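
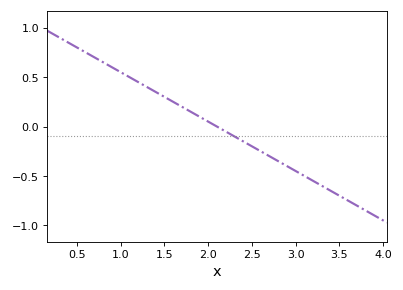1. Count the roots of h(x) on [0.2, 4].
1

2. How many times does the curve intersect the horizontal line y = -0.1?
1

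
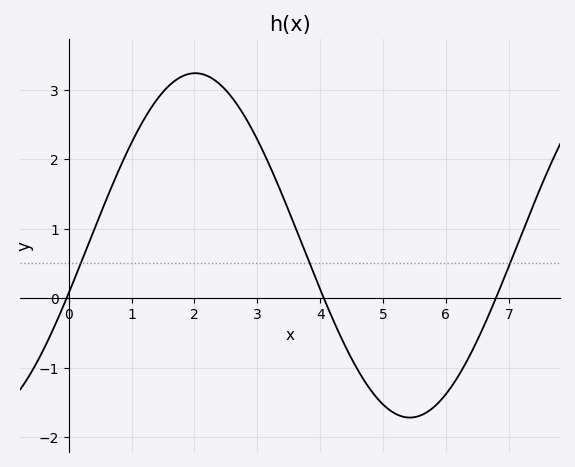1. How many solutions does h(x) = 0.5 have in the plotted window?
3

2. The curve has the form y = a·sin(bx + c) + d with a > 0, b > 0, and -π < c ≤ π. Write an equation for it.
y = 2.48sin(0.92x - 0.28) + 0.76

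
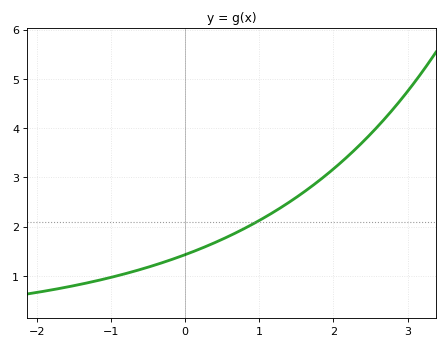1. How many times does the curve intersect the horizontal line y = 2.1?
1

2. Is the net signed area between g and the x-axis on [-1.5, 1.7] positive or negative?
positive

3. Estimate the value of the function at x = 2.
3.17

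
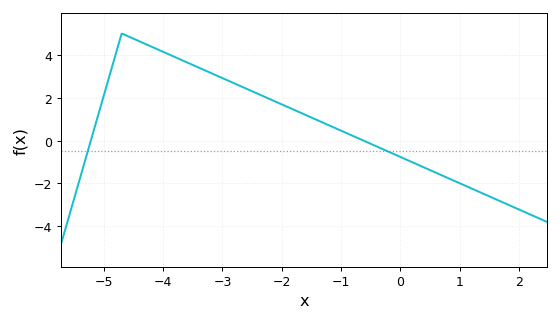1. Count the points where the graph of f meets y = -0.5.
2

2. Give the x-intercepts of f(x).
-5.22, -0.621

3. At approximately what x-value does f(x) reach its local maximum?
-4.7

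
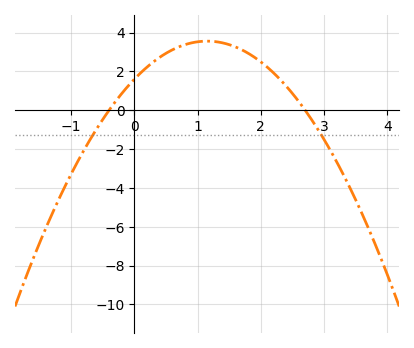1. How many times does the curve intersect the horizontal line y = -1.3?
2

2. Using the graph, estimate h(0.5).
3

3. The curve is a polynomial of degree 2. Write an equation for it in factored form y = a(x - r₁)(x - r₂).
y = -1.48(x + 0.4)(x - 2.7)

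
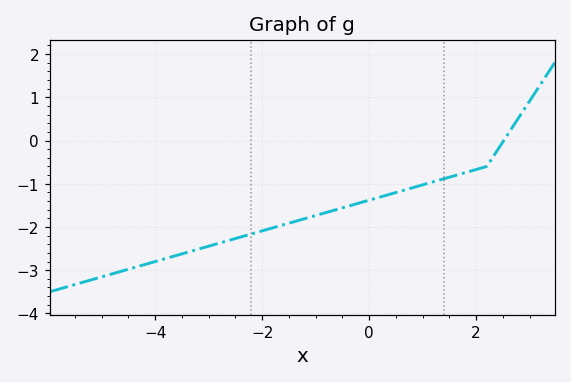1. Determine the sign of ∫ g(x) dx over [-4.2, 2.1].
negative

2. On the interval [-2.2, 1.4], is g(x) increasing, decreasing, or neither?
increasing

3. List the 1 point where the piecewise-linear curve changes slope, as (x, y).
(2.2, -0.6)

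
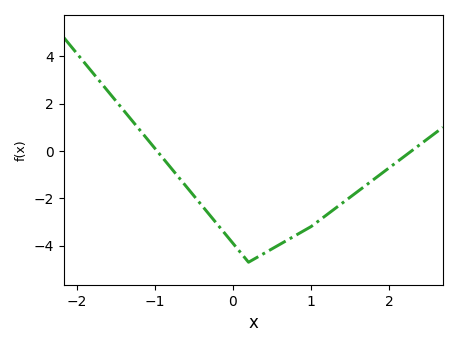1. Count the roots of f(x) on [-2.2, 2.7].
2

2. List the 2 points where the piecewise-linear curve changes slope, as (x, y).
(0.2, -4.7); (1, -3.2)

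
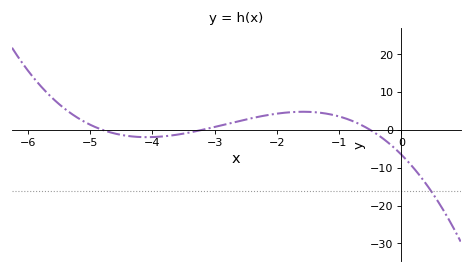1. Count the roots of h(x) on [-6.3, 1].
3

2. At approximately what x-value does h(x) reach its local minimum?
-4.09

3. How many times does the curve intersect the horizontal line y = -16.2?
1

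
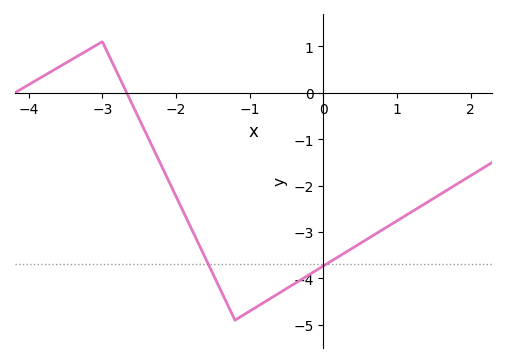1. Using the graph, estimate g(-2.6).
-0.2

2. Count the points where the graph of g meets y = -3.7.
2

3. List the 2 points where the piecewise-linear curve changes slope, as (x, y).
(-3, 1.1); (-1.2, -4.9)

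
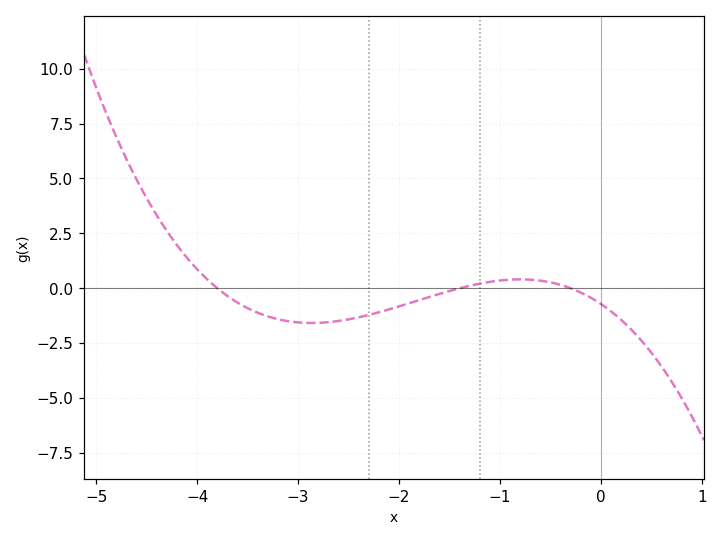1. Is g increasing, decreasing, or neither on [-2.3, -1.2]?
increasing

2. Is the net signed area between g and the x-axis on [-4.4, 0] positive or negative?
negative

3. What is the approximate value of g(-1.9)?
-0.5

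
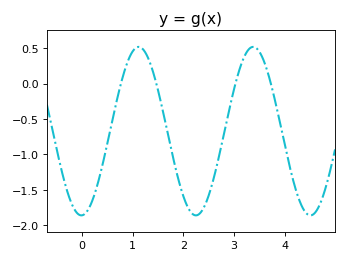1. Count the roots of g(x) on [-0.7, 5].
4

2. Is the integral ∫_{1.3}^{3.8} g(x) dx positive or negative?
negative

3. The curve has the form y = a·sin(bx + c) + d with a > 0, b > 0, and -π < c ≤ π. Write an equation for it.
y = 1.19sin(2.8x - 1.5) - 0.67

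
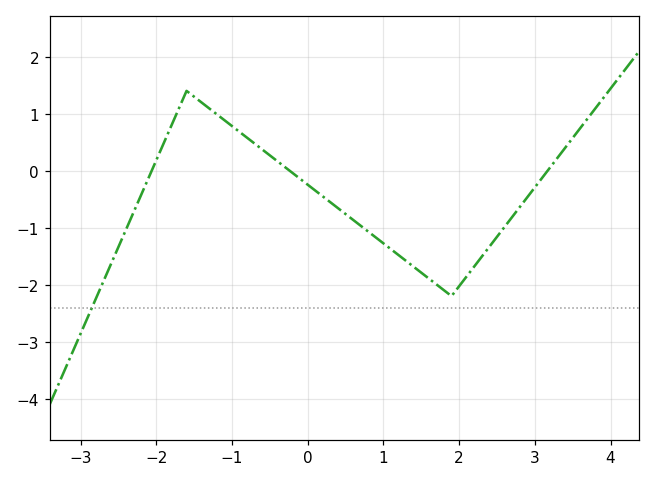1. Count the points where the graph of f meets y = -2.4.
1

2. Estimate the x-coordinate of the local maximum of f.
-1.6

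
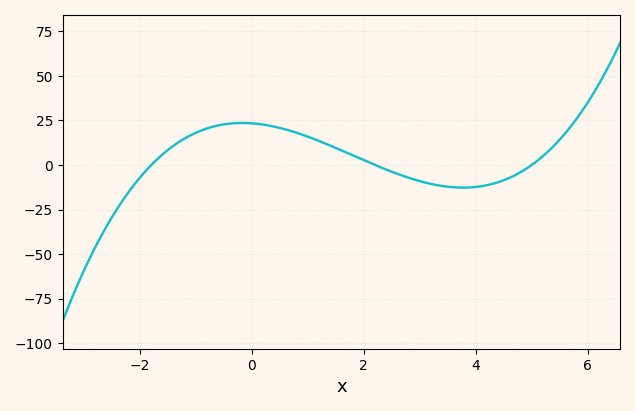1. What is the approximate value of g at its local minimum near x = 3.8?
-12.7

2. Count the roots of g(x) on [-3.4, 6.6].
3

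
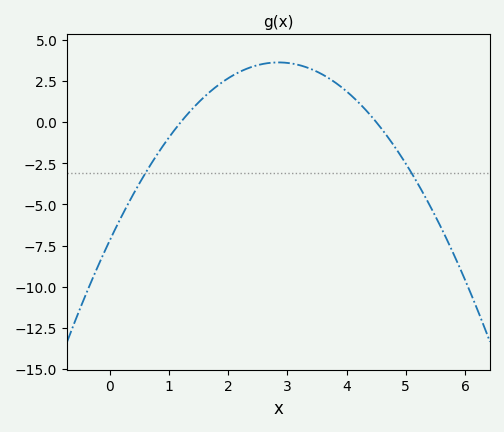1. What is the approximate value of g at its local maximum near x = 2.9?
3.6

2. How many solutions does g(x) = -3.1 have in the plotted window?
2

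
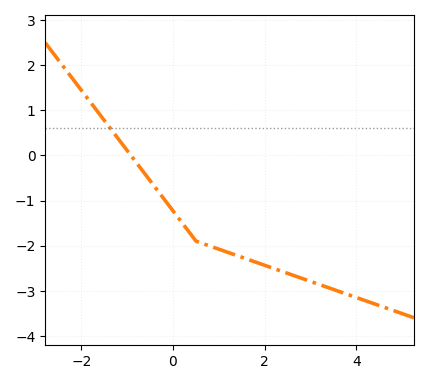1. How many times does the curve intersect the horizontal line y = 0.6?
1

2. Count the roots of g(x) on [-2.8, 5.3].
1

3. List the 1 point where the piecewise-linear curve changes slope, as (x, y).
(0.5, -1.9)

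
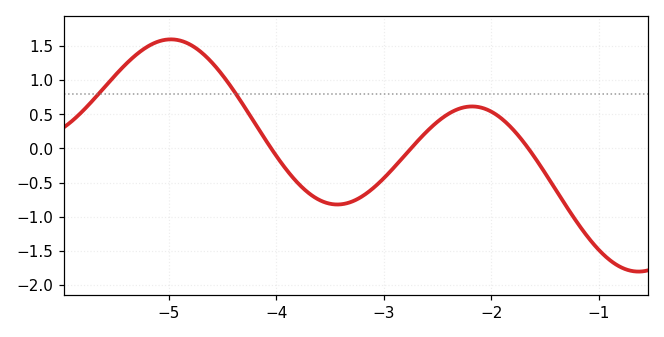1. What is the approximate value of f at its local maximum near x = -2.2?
0.614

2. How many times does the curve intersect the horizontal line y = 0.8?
2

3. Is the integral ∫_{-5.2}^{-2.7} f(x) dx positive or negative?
positive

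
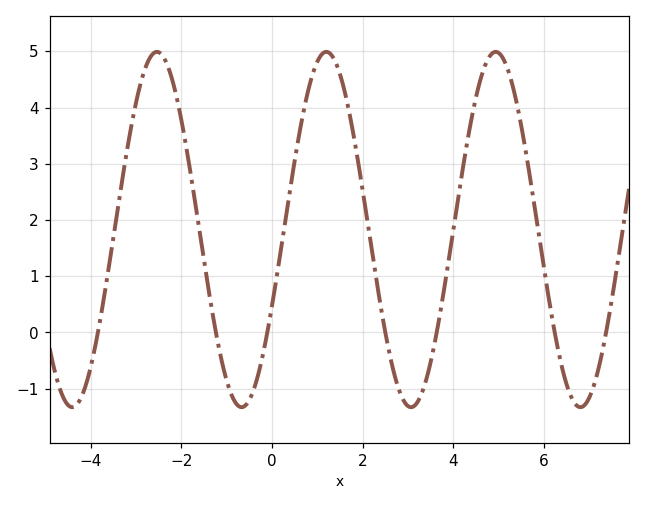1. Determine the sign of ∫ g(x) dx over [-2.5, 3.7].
positive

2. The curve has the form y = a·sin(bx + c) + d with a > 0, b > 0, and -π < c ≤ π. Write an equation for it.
y = 3.16sin(1.68x - 0.442) + 1.83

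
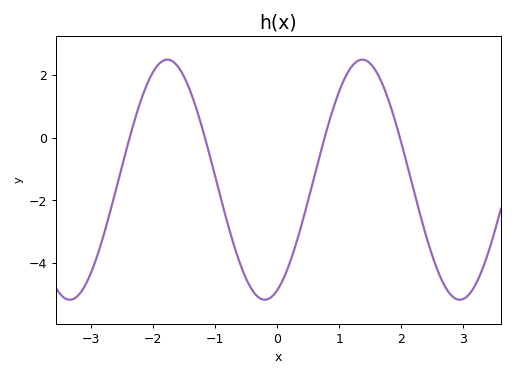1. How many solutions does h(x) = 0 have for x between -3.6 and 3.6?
4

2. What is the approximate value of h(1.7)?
1.6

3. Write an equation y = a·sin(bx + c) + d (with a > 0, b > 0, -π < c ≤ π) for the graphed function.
y = 3.83sin(2x - 1.2) - 1.34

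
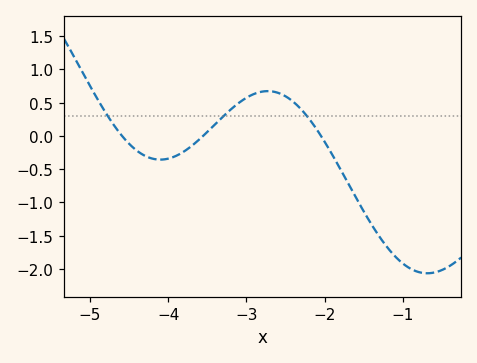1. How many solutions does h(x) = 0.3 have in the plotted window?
3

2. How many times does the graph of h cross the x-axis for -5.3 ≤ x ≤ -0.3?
3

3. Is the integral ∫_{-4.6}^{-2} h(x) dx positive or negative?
positive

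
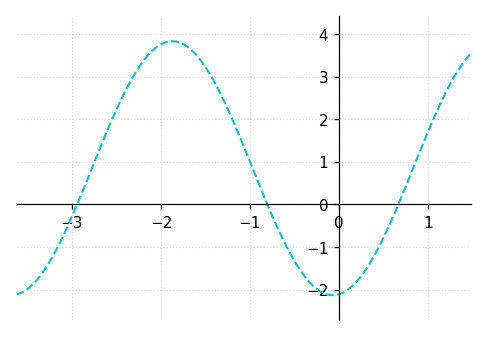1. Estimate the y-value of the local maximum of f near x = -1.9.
3.83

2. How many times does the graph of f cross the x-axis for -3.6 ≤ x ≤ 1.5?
3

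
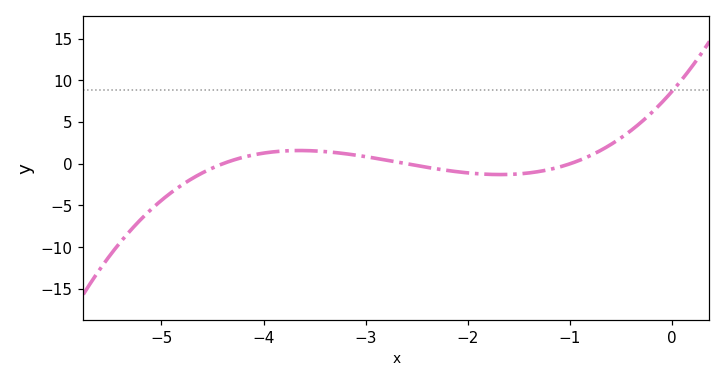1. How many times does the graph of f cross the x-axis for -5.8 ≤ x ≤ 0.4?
3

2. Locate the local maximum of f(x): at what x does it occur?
-3.65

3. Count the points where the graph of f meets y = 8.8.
1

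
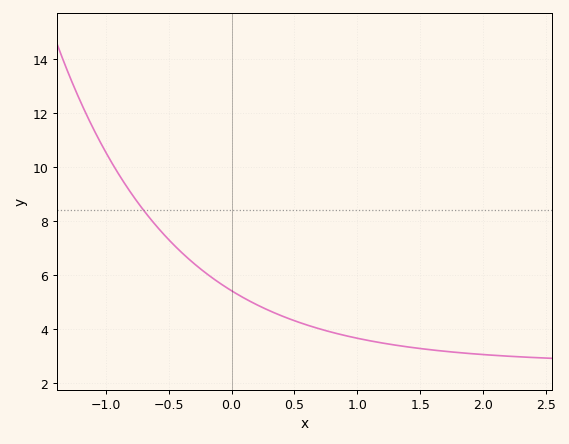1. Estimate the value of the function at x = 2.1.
3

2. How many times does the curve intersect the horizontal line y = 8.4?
1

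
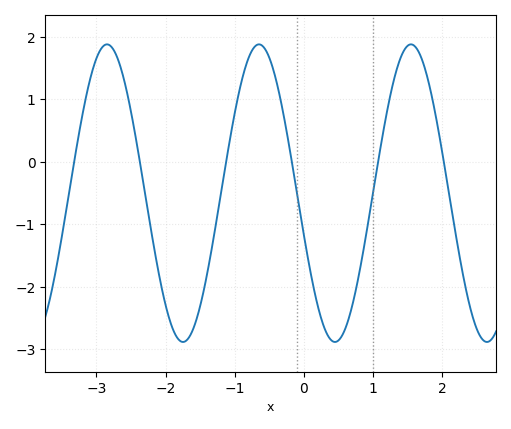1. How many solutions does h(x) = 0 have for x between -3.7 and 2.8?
6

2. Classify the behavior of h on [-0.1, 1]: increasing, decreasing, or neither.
neither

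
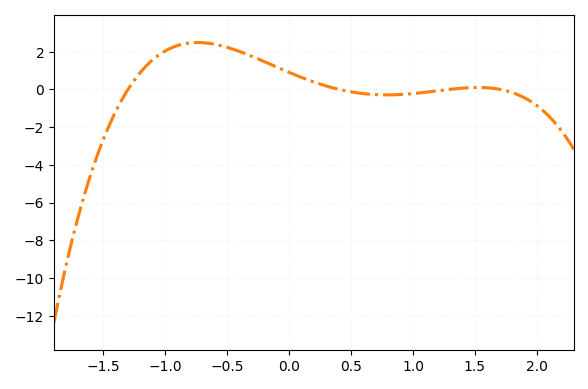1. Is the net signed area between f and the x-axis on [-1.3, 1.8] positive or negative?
positive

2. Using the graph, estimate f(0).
0.896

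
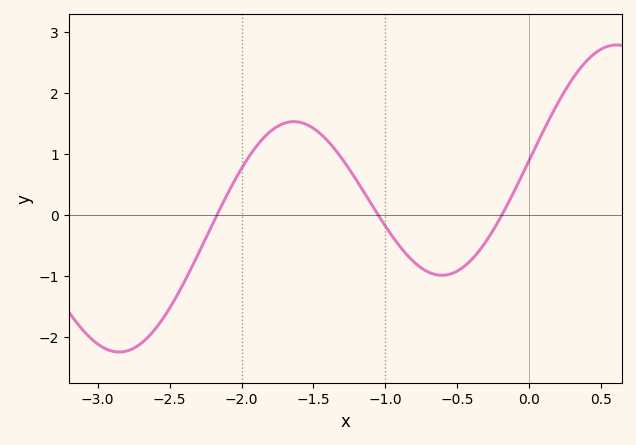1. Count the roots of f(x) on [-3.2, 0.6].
3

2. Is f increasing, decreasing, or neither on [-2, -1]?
neither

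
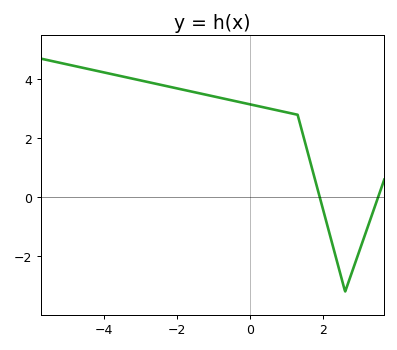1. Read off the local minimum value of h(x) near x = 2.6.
-3.19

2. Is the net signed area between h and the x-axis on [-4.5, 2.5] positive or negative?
positive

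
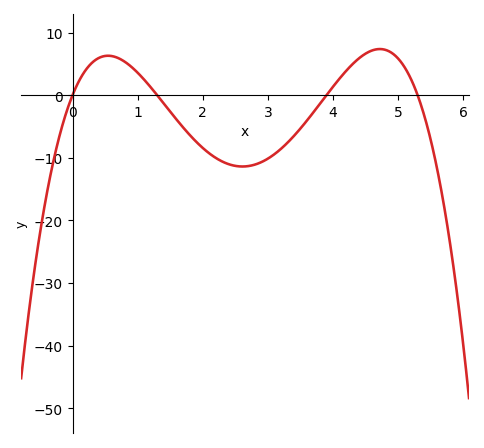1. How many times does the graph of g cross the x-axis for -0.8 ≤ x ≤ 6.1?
4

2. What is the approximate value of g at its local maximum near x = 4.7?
7.37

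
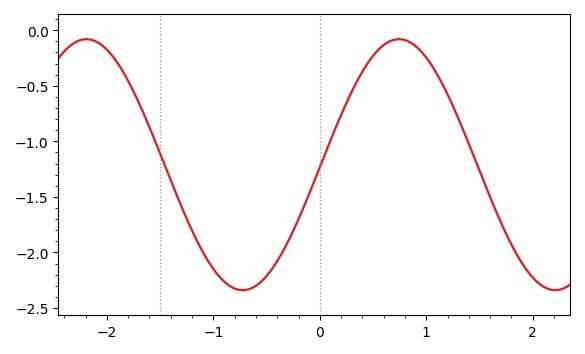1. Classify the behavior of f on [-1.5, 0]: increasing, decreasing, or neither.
neither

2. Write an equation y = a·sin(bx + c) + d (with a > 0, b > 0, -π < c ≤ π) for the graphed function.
y = 1.13sin(2.14x - 0.02) - 1.21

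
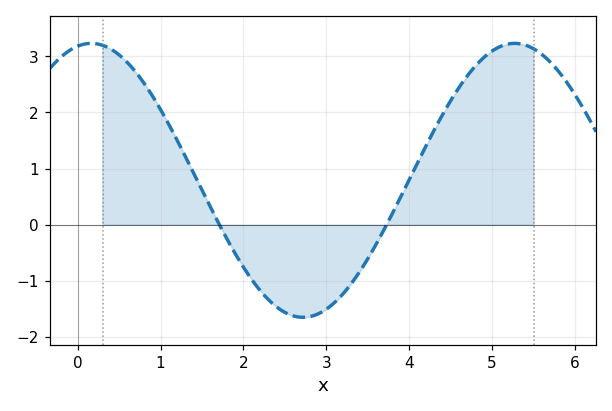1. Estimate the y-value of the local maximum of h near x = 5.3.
3.2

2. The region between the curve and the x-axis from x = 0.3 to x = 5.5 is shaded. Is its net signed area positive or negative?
positive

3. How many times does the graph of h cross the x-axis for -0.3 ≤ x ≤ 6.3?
2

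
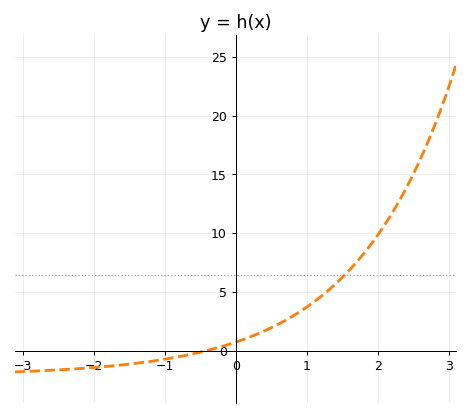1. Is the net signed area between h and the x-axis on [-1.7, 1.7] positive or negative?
positive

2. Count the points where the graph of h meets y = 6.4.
1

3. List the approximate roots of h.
-0.4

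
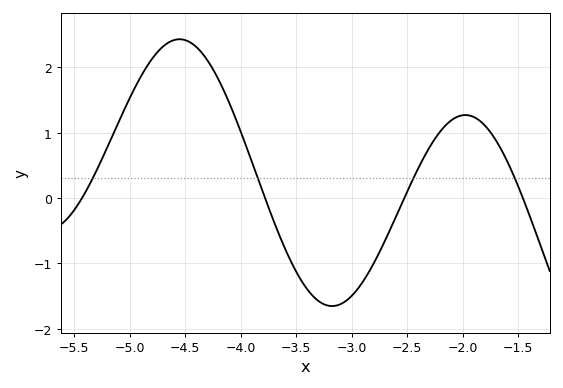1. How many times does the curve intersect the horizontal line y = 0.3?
4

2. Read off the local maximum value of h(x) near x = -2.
1.27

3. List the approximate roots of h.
-5.43, -3.78, -2.52, -1.46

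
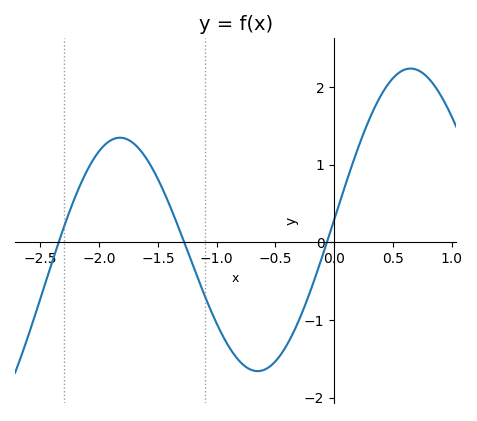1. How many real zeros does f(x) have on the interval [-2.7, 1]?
3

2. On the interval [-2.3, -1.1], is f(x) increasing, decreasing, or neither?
neither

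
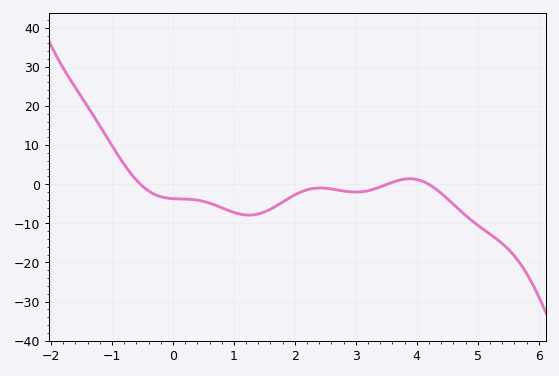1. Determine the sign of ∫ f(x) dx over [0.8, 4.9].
negative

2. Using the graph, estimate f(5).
-10.5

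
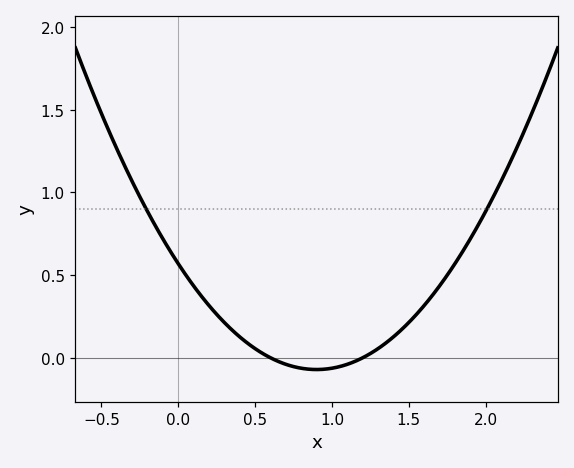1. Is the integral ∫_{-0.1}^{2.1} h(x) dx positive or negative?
positive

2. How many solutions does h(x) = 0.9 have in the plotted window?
2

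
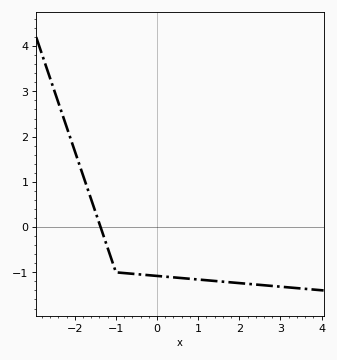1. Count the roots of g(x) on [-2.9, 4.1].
1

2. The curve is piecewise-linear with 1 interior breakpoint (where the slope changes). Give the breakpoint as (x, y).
(-1, -1)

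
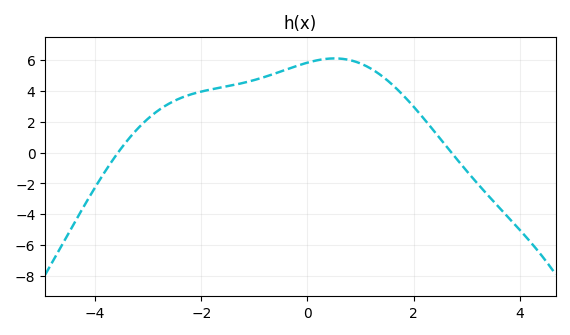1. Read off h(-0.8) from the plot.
4.9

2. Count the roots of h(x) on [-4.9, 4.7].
2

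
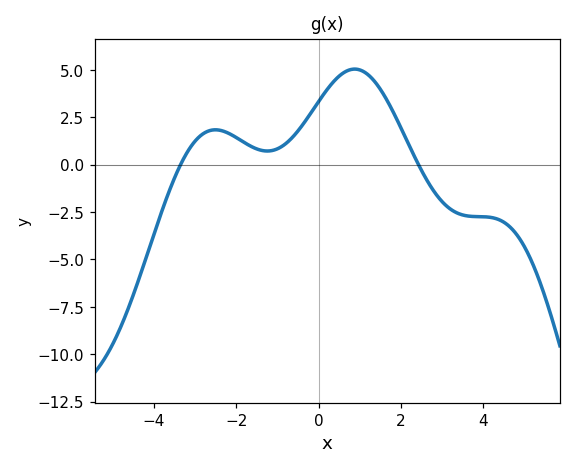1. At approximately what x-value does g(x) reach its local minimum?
-1.24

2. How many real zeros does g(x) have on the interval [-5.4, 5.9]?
2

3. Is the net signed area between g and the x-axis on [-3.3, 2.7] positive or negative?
positive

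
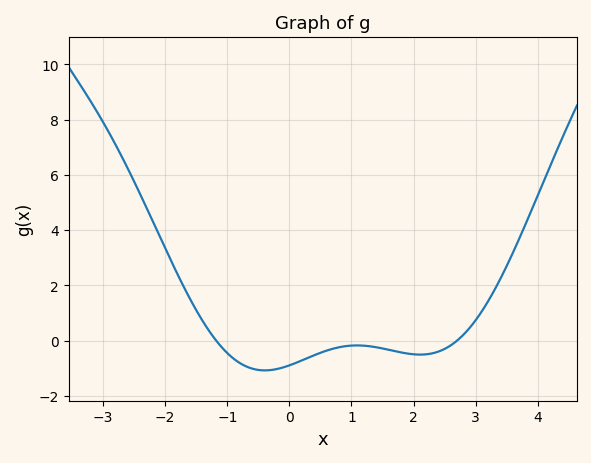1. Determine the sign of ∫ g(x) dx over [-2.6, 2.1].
positive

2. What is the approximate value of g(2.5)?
-0.298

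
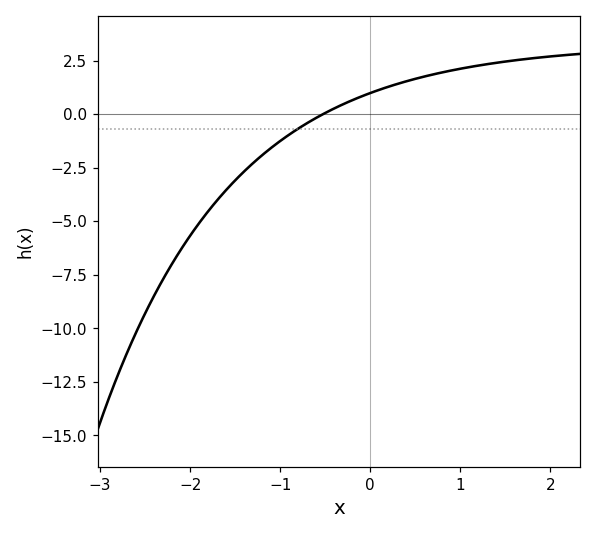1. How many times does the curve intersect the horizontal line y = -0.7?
1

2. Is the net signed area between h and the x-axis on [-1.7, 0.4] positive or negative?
negative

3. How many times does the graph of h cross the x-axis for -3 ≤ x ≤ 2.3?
1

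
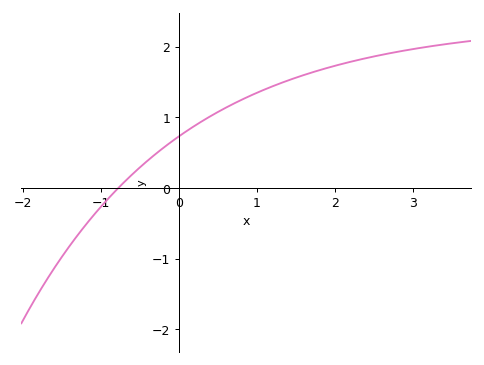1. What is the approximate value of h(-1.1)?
-0.397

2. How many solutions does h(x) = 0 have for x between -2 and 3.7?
1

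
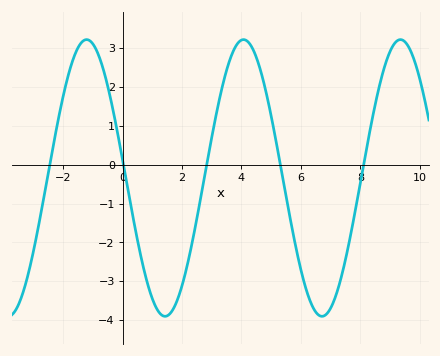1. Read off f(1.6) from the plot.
-3.8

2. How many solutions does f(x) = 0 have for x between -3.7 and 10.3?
5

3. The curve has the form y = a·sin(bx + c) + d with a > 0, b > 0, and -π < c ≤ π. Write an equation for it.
y = 3.56sin(1.2x + 3) - 0.34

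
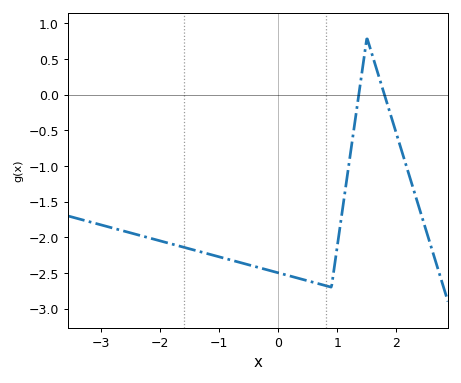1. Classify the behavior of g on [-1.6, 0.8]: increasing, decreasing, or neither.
decreasing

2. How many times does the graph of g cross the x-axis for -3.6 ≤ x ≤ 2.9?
2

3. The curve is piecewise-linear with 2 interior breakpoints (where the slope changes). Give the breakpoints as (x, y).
(0.9, -2.7); (1.5, 0.8)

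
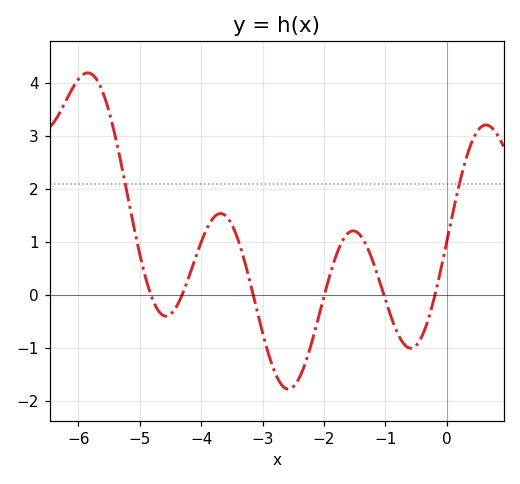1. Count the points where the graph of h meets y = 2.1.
2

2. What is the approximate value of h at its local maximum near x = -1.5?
1.2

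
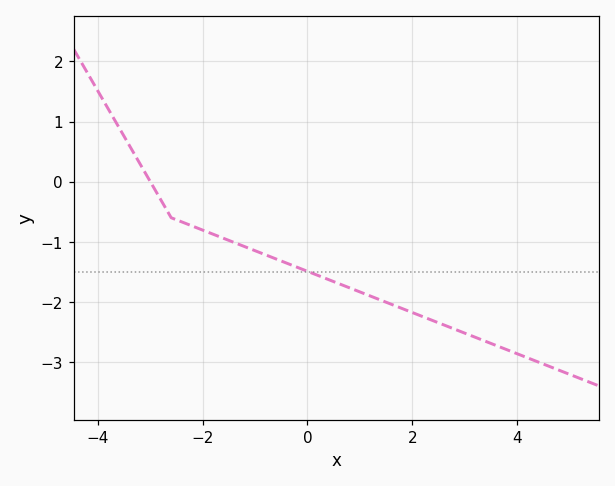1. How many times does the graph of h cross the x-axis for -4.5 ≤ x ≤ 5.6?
1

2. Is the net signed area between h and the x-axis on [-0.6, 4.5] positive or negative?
negative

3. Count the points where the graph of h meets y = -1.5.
1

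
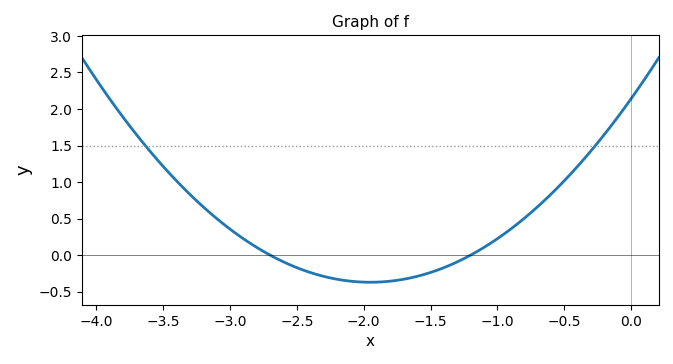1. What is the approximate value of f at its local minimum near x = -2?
-0.371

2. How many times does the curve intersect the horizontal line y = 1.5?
2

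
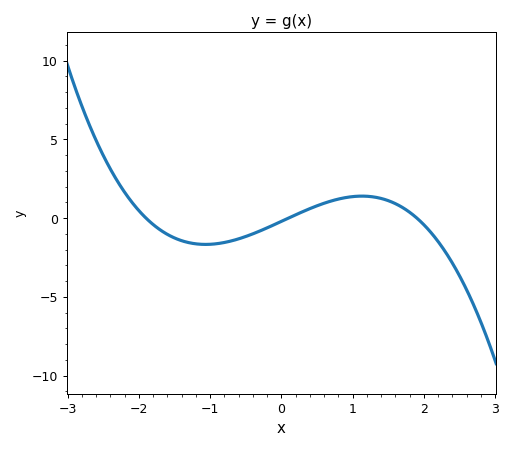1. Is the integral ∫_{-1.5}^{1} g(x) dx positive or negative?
negative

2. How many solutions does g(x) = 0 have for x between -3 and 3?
3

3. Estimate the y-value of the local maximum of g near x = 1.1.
1.39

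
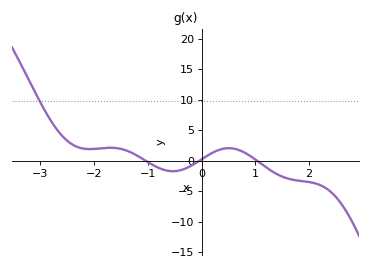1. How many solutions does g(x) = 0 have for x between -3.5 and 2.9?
3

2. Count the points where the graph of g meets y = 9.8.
1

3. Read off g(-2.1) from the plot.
2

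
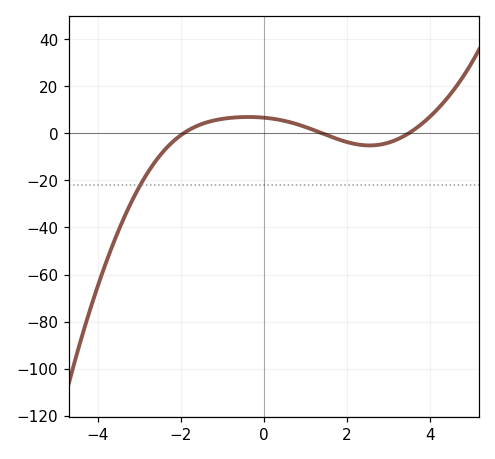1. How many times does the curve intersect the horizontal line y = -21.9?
1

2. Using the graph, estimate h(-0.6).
6.84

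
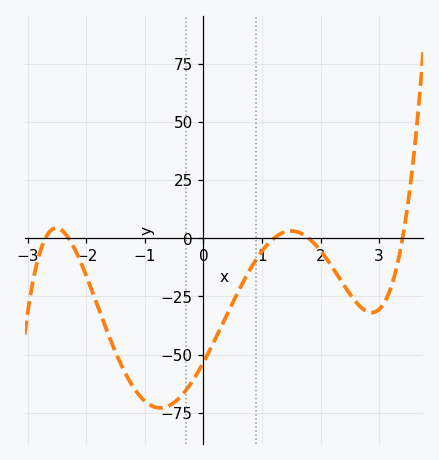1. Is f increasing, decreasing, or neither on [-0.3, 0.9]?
increasing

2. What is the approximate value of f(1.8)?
0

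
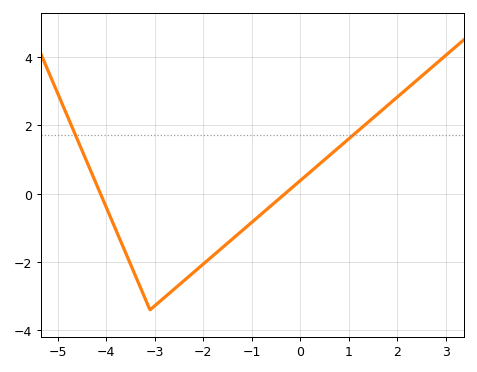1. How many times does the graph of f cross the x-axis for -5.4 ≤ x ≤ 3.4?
2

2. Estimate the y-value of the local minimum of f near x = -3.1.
-3.4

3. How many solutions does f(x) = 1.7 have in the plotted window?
2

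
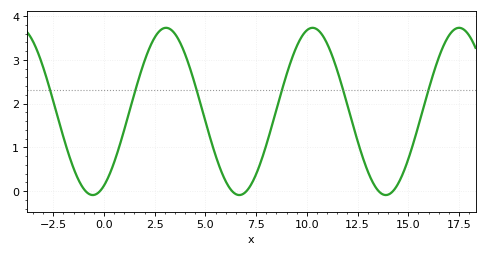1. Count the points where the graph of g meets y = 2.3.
6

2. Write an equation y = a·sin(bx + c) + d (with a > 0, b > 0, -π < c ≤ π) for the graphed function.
y = 1.91sin(0.87x - 1.09) + 1.82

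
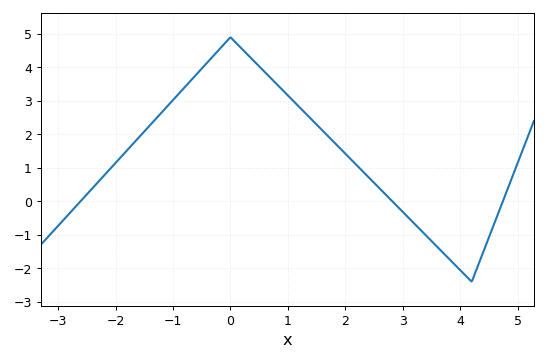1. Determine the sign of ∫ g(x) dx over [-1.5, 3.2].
positive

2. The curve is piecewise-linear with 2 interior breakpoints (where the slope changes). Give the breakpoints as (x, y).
(0, 4.9); (4.2, -2.4)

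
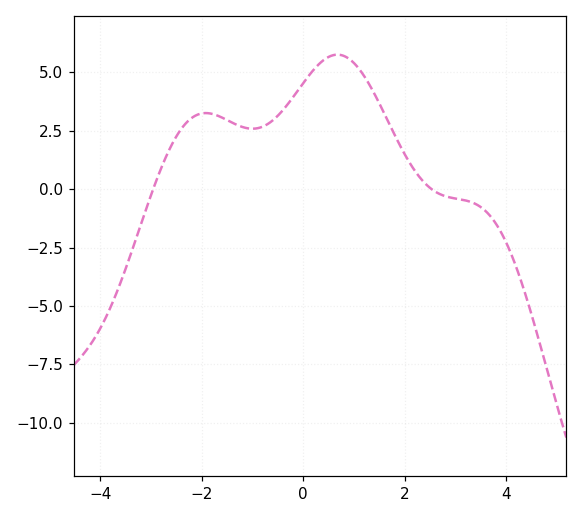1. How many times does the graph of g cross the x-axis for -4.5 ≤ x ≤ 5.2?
2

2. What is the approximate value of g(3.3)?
-0.543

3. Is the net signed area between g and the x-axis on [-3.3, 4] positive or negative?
positive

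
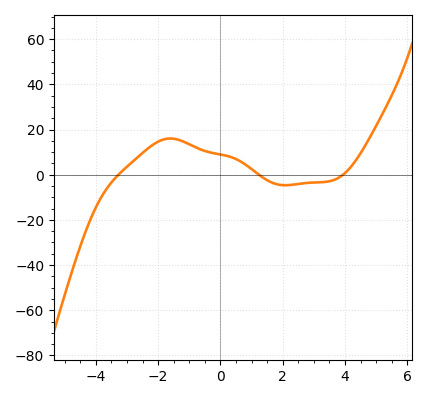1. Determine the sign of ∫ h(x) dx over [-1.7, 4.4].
positive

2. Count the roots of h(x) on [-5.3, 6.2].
3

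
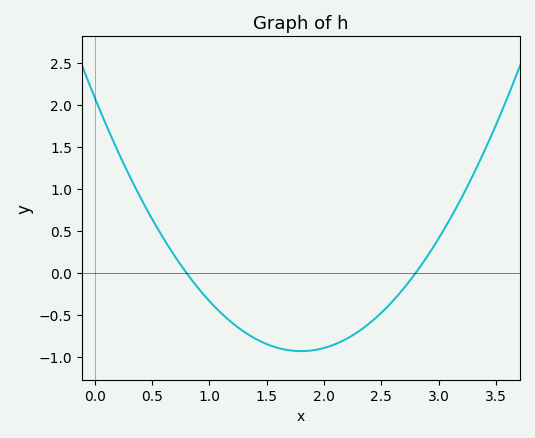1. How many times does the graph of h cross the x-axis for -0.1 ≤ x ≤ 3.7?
2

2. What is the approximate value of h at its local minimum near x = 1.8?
-0.93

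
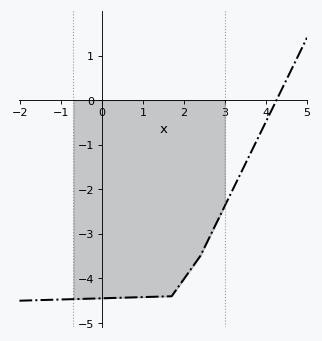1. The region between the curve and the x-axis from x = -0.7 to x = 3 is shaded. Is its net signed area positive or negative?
negative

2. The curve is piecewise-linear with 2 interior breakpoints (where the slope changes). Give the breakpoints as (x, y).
(1.7, -4.4); (2.4, -3.5)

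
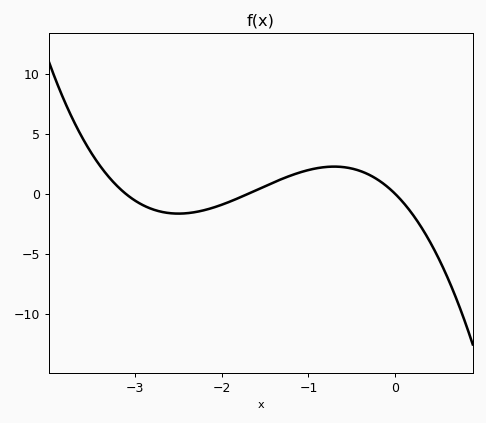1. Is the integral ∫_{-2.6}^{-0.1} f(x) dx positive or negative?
positive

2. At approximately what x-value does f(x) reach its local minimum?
-2.5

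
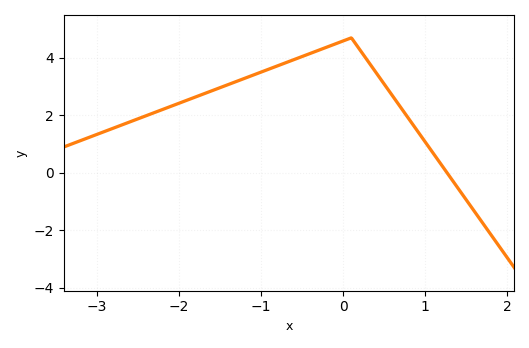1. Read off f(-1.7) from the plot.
2.8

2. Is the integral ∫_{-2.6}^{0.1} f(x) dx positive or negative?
positive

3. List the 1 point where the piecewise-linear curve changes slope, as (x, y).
(0.1, 4.7)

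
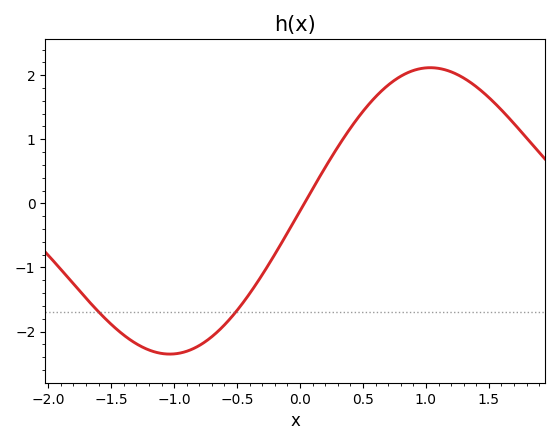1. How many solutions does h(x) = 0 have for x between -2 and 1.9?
1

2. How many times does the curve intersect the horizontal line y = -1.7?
2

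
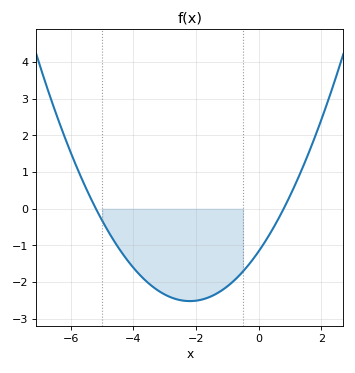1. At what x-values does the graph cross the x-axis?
-5.2, 0.8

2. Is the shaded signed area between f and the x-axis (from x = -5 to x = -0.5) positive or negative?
negative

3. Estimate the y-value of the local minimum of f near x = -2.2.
-2.52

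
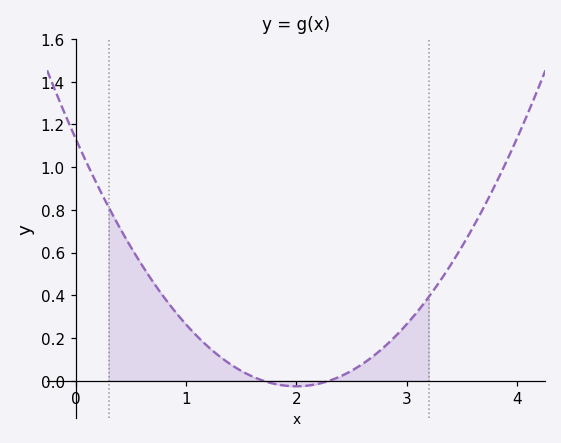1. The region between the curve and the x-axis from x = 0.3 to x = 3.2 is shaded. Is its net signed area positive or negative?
positive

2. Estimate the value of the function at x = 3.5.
0.626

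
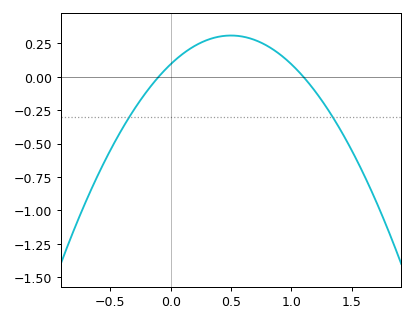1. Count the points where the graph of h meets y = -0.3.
2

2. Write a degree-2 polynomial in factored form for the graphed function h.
y = -0.86(x + 0.1)(x - 1.1)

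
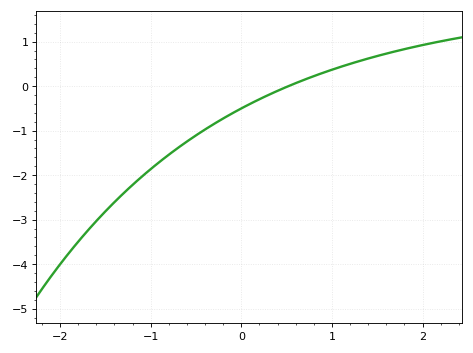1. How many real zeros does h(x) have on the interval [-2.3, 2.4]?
1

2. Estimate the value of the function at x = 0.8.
0.226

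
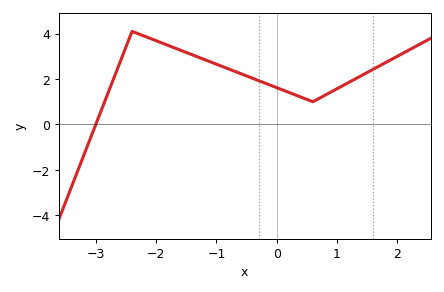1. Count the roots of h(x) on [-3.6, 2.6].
1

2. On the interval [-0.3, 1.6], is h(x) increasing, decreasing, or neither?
neither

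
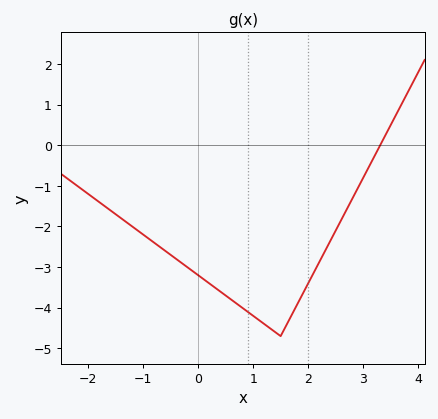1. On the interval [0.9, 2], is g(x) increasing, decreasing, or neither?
neither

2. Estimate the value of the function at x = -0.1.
-3.1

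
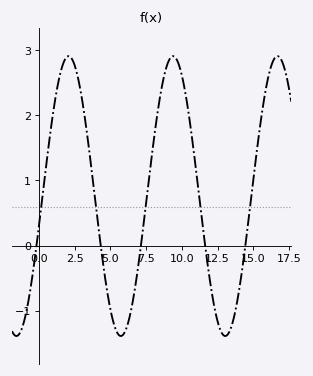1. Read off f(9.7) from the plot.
2.83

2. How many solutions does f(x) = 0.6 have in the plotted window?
5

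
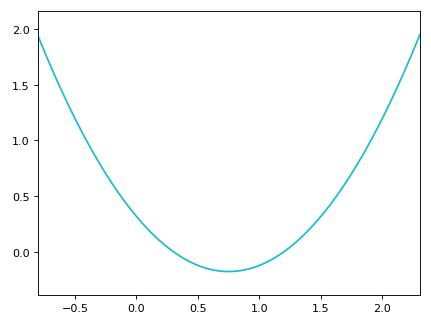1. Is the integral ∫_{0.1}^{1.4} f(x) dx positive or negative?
negative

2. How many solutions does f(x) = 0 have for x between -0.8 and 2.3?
2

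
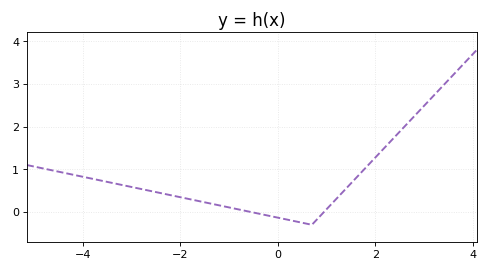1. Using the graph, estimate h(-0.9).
0.083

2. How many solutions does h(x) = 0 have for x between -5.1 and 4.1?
2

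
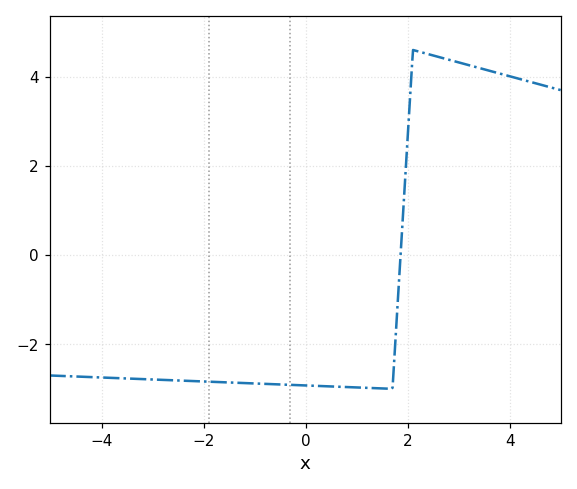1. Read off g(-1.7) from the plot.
-2.8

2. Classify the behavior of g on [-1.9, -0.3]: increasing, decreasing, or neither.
decreasing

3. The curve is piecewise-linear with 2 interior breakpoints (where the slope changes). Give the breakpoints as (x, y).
(1.7, -3); (2.1, 4.6)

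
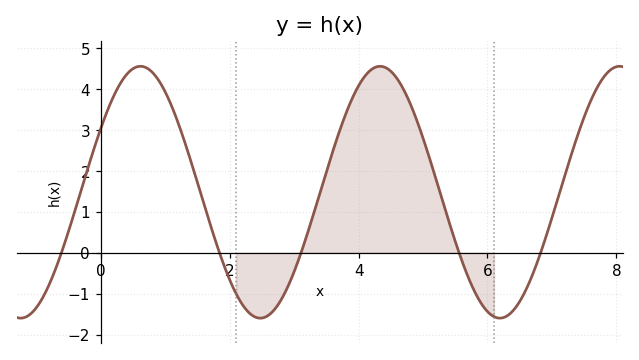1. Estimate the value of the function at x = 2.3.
-1.47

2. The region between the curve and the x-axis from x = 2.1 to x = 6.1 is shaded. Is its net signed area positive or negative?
positive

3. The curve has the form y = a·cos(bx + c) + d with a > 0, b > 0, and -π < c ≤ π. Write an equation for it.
y = 3.08cos(1.69x - 1.04) + 1.48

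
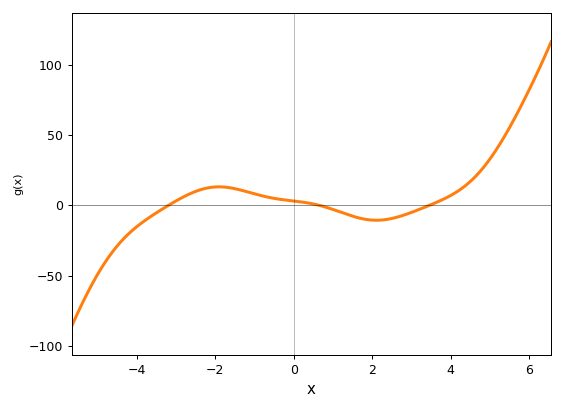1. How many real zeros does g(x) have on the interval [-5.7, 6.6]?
3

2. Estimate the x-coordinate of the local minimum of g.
2.11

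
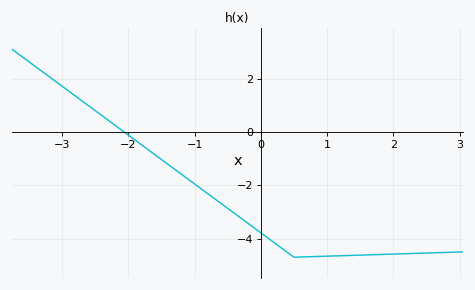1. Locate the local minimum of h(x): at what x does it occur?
0.5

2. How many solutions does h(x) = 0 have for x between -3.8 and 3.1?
1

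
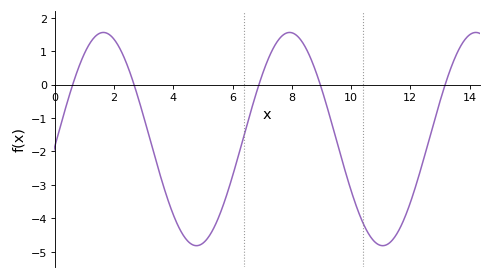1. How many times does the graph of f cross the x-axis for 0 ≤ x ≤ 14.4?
5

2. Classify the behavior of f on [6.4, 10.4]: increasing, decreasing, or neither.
neither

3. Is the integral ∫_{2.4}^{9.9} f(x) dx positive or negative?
negative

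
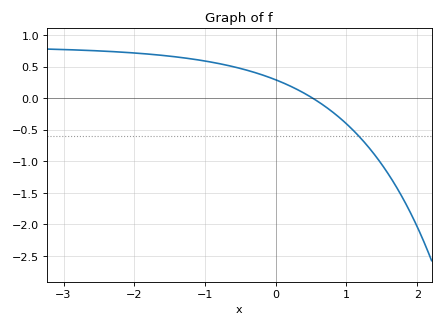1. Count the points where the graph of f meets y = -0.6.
1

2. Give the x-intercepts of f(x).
0.5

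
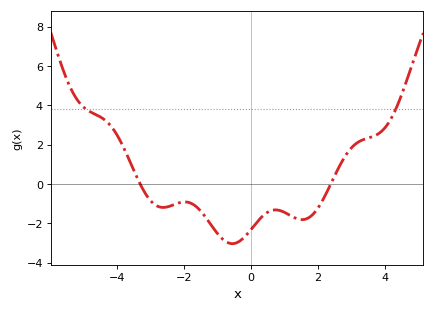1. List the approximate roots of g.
-3.32, 2.38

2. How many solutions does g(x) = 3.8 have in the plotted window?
2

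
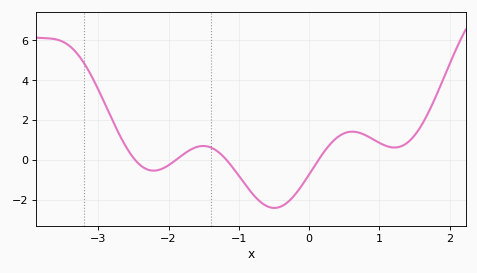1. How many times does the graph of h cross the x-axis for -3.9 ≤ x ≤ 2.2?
4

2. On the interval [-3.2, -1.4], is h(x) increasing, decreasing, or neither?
neither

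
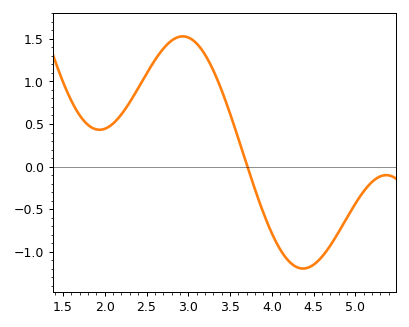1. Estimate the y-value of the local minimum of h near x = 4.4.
-1.2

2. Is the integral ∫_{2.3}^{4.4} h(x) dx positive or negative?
positive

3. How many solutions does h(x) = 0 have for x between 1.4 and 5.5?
1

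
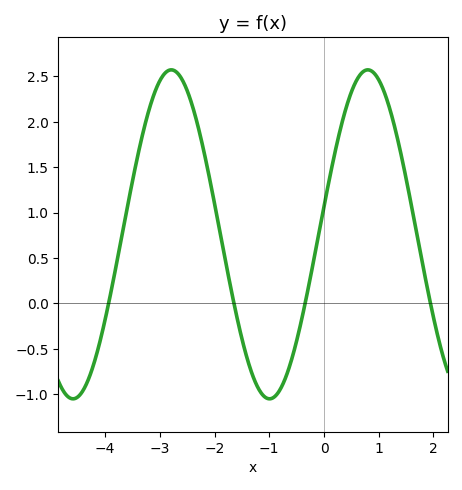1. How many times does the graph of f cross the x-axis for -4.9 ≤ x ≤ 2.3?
4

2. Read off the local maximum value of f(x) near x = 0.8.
2.55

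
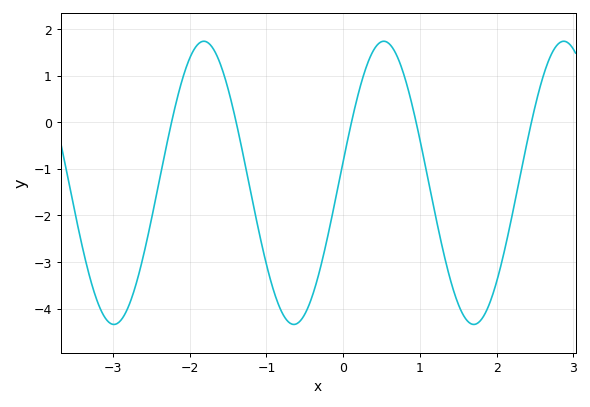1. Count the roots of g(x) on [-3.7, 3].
5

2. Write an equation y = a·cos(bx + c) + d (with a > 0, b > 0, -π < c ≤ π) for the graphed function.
y = 3.04cos(2.7x - 1.4) - 1.3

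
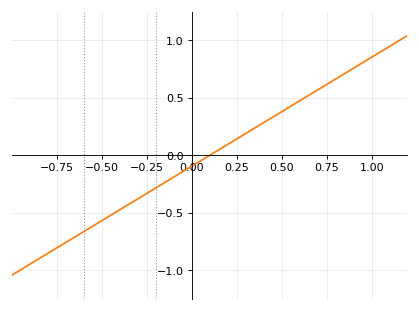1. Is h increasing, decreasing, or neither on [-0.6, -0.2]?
increasing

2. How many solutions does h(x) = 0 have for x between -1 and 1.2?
1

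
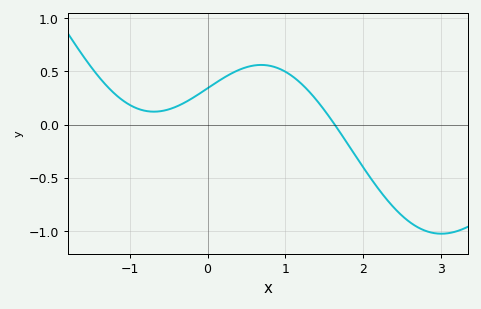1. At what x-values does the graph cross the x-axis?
1.6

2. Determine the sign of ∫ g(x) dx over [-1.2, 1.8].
positive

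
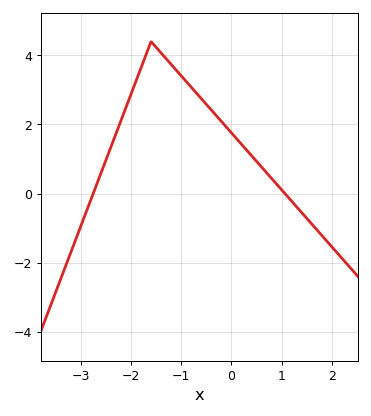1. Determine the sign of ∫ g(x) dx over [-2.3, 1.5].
positive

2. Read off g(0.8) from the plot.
0.4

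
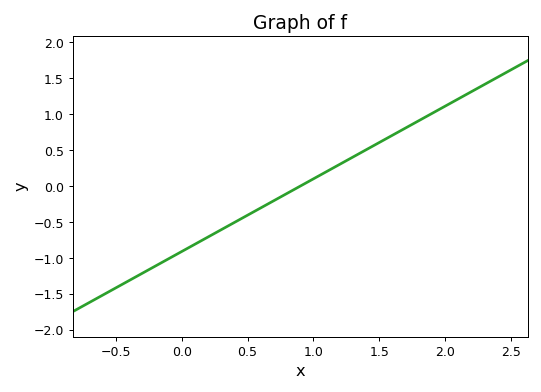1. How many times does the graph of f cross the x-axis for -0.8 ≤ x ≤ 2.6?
1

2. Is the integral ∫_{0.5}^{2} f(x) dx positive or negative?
positive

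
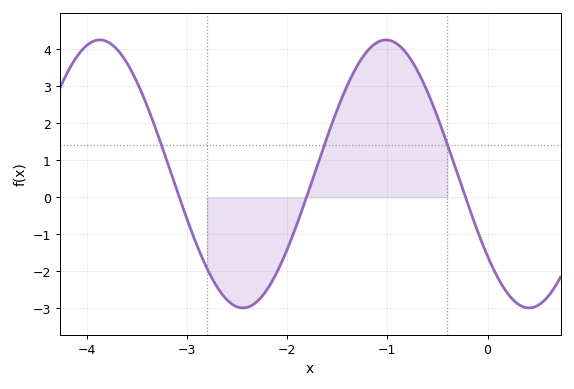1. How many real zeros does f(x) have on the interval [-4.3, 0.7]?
3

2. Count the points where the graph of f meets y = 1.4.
3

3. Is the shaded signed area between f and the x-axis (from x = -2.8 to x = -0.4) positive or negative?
positive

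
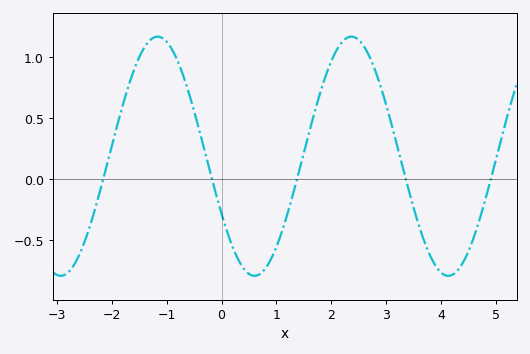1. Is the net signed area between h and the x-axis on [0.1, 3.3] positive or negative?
positive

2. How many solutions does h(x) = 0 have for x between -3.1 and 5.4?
5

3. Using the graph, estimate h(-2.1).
0.096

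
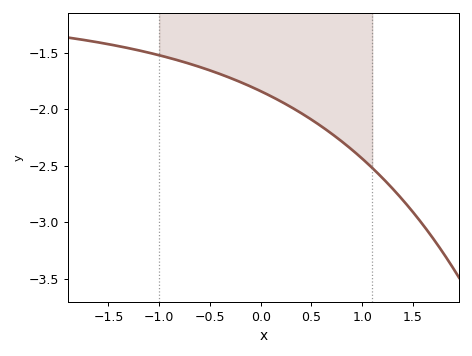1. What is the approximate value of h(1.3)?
-2.7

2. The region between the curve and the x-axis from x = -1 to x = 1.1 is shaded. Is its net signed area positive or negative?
negative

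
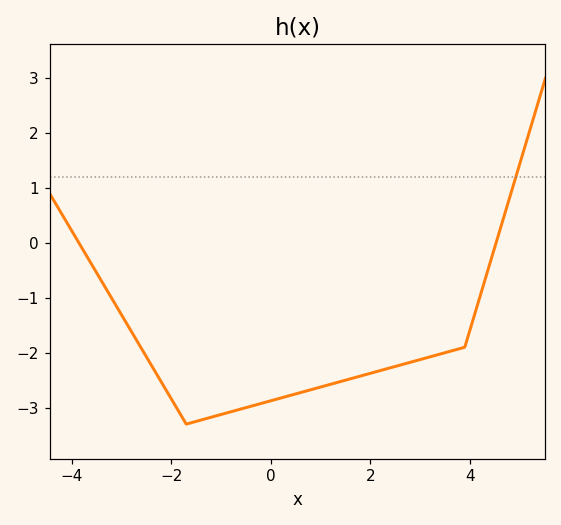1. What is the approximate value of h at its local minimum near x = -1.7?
-3.3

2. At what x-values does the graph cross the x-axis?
-3.8, 4.6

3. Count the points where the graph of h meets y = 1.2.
1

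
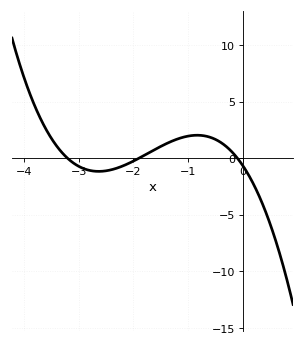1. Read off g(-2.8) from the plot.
-1.07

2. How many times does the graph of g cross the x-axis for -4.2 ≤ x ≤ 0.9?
3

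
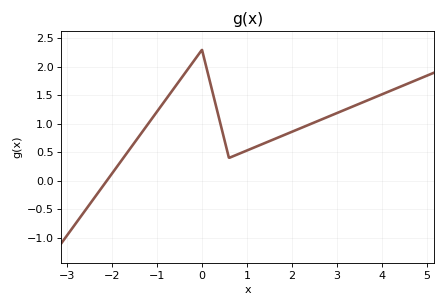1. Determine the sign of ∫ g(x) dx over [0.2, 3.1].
positive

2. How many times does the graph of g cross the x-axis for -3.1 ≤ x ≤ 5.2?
1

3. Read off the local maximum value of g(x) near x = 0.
2.3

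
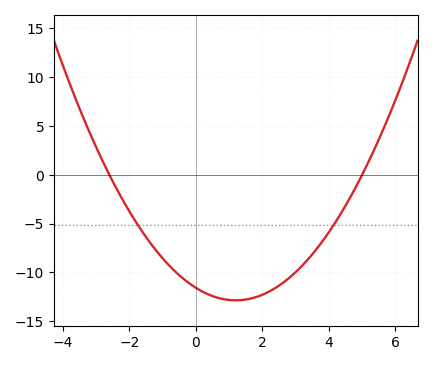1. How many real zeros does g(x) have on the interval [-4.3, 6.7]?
2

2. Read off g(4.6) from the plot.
-2.5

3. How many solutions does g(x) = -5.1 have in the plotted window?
2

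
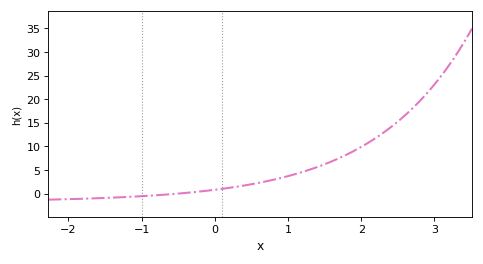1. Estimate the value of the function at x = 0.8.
2.97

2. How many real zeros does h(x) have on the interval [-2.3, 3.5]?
1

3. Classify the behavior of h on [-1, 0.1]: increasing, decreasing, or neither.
increasing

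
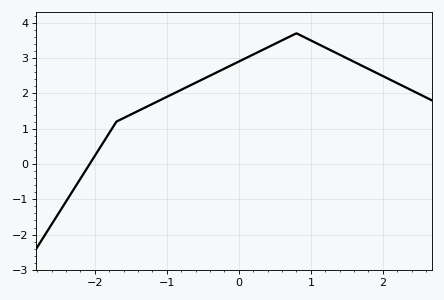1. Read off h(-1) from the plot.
1.9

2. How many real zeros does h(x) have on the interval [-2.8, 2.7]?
1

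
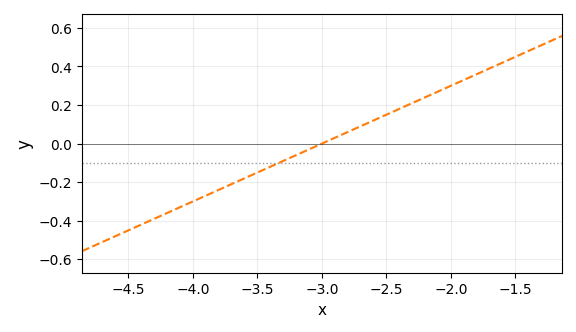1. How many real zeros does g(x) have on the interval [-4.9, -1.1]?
1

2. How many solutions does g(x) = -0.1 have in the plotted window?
1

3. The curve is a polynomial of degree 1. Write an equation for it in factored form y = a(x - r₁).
y = 0.3(x + 3)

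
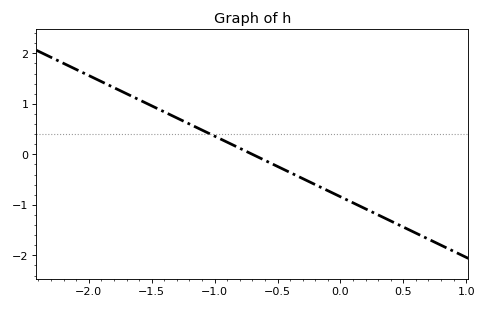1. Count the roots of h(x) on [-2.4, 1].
1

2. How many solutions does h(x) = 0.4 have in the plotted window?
1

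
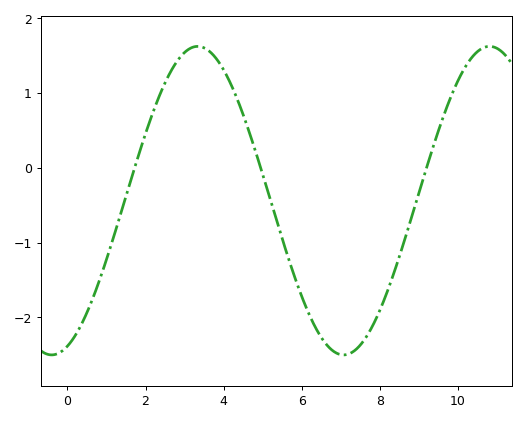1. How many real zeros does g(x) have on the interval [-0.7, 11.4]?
3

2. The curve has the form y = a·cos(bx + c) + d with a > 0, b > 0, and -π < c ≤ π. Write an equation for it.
y = 2.06cos(0.84x - 2.8) - 0.44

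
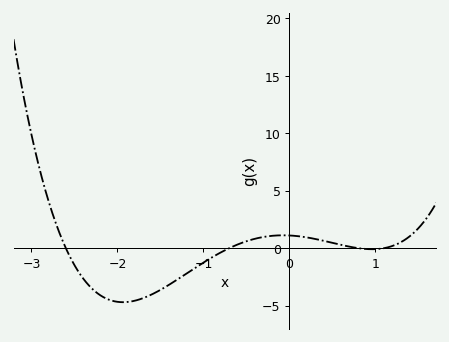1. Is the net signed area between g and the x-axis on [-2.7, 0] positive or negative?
negative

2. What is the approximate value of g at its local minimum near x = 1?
0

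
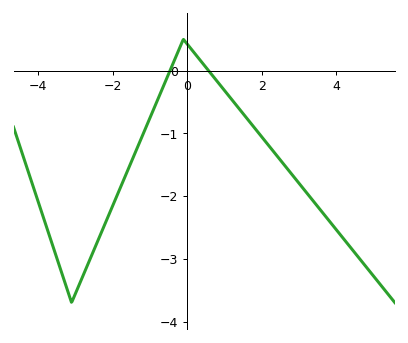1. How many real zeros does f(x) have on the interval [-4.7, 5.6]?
2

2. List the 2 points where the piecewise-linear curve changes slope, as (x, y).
(-3.1, -3.7); (-0.1, 0.5)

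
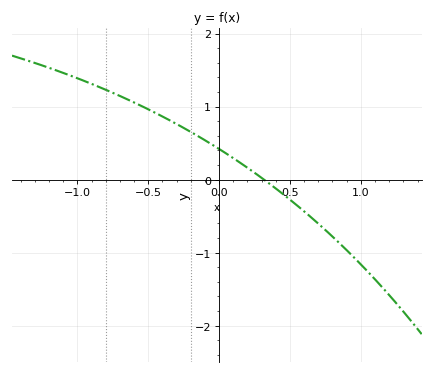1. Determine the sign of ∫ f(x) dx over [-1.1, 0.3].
positive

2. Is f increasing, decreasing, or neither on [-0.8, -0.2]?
decreasing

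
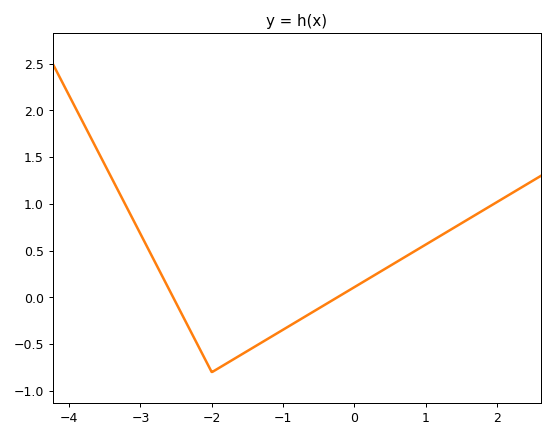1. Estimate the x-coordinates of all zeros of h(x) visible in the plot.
-2.54, -0.243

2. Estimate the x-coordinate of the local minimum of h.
-2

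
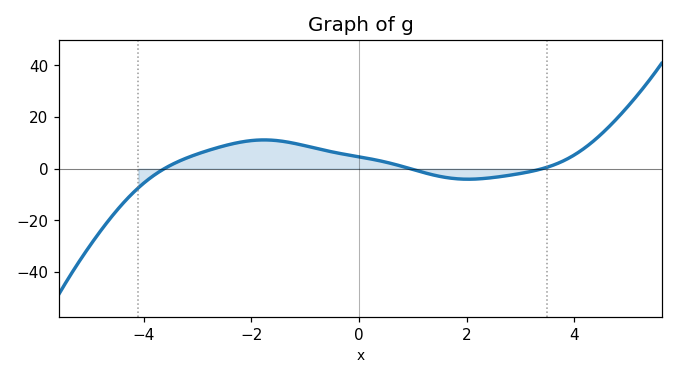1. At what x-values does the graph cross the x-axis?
-3.62, 0.959, 3.4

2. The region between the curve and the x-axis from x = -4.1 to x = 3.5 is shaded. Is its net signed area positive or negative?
positive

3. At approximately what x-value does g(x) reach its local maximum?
-1.77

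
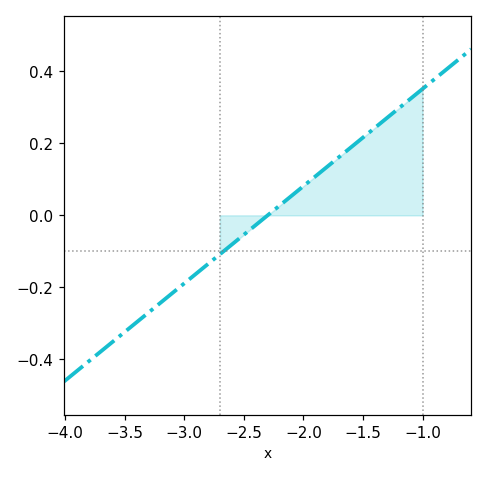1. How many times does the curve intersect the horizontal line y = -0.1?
1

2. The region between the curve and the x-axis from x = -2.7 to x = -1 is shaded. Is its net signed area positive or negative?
positive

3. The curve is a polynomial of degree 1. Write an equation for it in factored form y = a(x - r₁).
y = 0.27(x + 2.3)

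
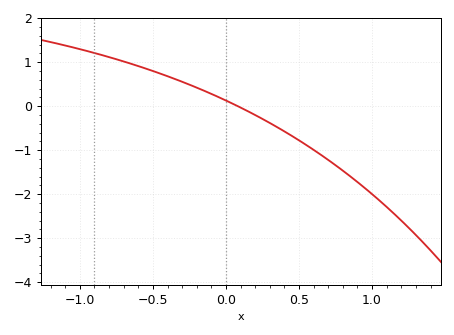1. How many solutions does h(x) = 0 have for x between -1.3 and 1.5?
1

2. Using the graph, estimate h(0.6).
-1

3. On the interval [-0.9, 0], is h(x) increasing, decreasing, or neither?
decreasing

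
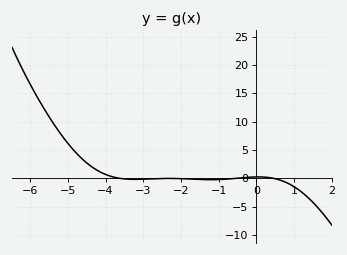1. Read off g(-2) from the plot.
-0.067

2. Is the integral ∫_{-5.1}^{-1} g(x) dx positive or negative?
positive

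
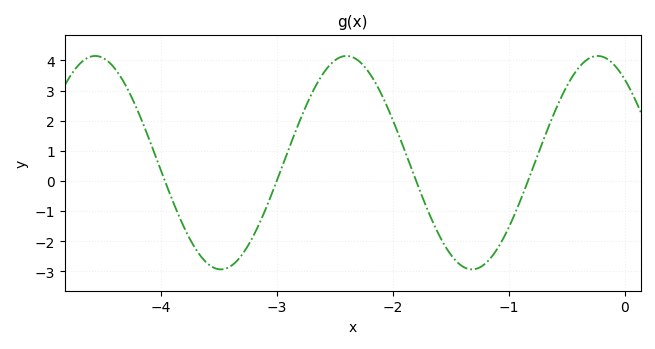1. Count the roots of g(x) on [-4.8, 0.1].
4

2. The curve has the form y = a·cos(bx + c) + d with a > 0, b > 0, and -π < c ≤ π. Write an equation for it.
y = 3.54cos(2.9x + 0.67) + 0.61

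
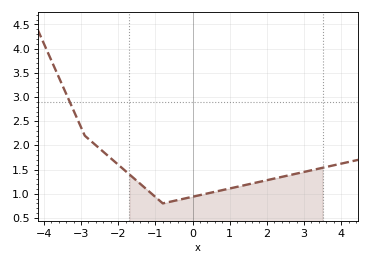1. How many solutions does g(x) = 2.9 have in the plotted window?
1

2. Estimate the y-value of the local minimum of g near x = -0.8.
0.8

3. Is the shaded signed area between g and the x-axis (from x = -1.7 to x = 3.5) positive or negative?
positive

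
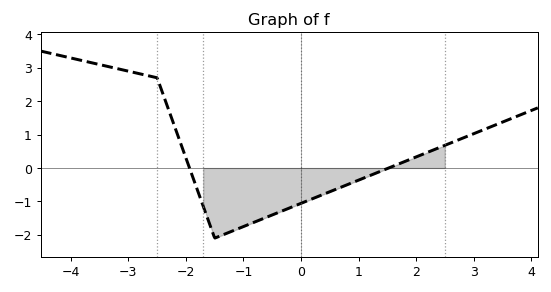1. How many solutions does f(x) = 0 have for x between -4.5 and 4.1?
2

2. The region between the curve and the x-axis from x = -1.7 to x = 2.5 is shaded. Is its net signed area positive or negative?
negative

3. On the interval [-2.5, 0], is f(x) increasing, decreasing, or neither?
neither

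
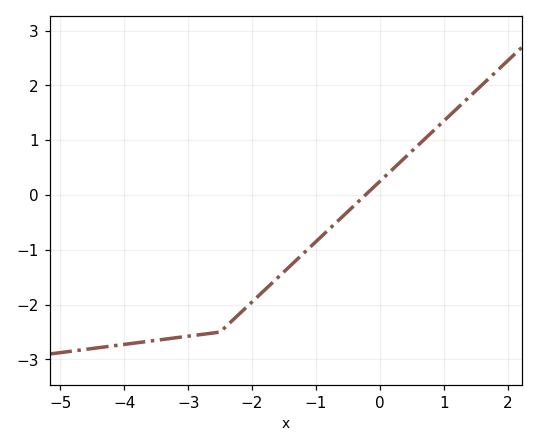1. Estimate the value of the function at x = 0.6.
0.909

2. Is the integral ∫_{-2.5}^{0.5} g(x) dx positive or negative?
negative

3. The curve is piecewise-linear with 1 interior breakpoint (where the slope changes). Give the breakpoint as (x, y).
(-2.5, -2.5)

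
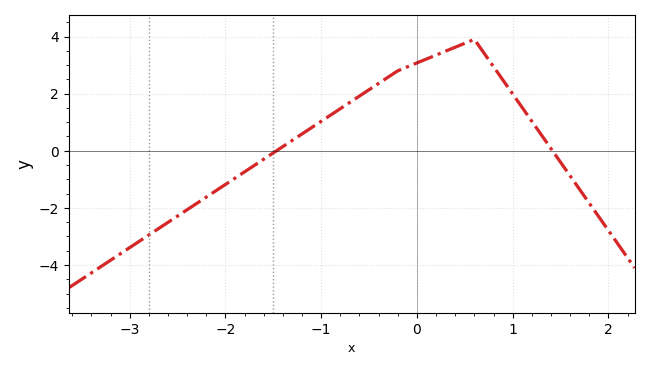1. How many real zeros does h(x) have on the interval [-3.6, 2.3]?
2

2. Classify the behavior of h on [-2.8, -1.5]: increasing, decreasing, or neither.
increasing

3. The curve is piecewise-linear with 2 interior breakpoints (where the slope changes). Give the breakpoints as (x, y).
(-0.2, 2.8); (0.6, 3.9)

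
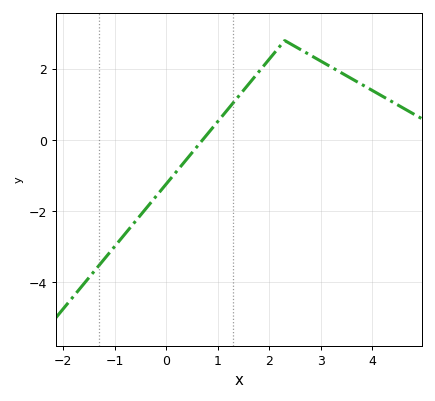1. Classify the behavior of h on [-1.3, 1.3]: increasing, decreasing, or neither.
increasing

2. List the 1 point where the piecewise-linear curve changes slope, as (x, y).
(2.3, 2.8)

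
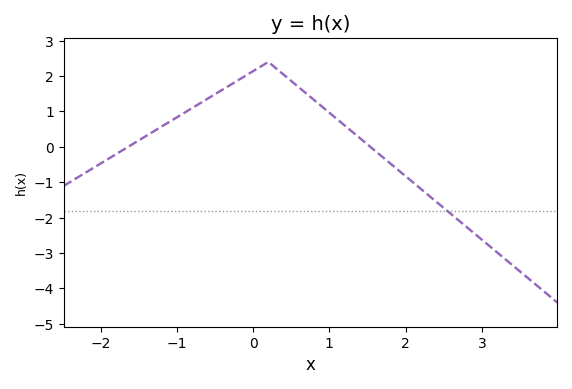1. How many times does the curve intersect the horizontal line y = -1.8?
1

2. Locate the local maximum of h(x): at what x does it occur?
0.201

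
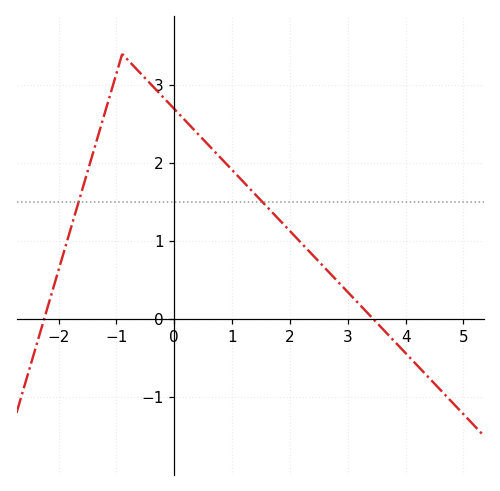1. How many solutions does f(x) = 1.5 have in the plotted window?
2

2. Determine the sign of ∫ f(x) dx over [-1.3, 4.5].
positive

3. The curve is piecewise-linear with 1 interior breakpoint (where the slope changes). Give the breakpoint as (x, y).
(-0.9, 3.4)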